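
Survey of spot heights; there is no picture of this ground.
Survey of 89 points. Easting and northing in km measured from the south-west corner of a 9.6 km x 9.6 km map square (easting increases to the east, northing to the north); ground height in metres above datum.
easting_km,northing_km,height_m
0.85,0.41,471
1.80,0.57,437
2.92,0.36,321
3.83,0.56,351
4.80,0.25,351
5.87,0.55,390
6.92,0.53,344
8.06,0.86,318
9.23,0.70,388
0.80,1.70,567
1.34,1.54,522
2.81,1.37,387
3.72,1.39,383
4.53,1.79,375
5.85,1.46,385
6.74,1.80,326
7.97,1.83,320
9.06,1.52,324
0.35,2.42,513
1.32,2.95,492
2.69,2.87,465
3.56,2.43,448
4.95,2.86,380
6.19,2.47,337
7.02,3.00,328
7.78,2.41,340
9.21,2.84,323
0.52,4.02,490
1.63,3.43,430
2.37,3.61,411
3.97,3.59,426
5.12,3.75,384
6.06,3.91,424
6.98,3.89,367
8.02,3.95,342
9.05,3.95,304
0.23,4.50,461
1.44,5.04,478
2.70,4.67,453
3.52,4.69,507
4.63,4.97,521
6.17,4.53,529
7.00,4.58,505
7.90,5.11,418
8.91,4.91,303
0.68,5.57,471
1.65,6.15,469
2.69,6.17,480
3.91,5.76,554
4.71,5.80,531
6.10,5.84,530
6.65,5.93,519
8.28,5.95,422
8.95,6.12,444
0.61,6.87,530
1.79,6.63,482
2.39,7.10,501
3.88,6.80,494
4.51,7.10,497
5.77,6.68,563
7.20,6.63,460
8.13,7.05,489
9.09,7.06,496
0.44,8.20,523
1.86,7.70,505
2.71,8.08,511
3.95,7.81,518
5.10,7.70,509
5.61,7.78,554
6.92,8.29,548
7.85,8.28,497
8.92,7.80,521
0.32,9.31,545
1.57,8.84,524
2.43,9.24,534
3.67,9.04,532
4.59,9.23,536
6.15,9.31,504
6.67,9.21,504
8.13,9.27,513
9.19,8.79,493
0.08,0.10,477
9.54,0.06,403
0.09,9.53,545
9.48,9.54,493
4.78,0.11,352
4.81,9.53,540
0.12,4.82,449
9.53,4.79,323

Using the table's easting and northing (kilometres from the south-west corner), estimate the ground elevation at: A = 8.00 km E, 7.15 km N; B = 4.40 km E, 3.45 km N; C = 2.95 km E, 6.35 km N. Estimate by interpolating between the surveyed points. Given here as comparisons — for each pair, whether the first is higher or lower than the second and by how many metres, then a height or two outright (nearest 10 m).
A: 80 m higher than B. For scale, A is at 500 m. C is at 480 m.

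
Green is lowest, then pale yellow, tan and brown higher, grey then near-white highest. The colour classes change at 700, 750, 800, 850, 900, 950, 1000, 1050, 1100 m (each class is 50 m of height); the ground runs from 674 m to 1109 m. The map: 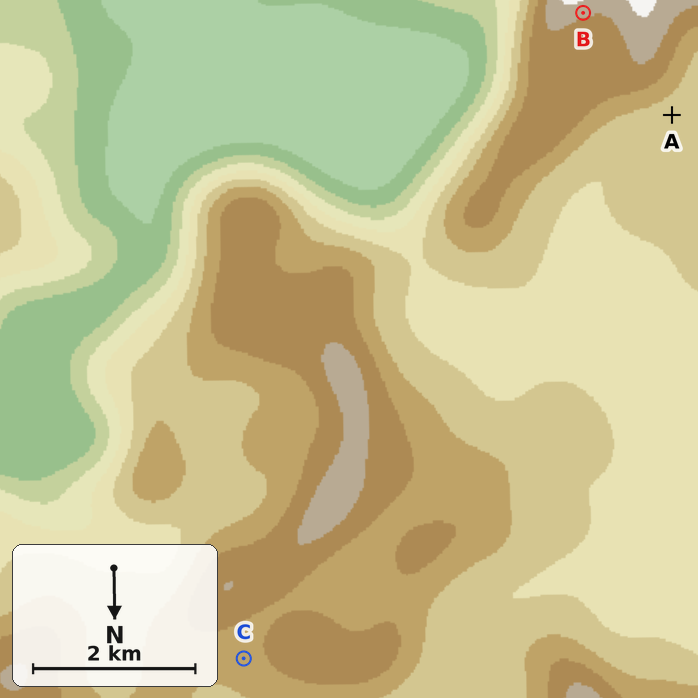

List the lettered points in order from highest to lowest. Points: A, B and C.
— B C A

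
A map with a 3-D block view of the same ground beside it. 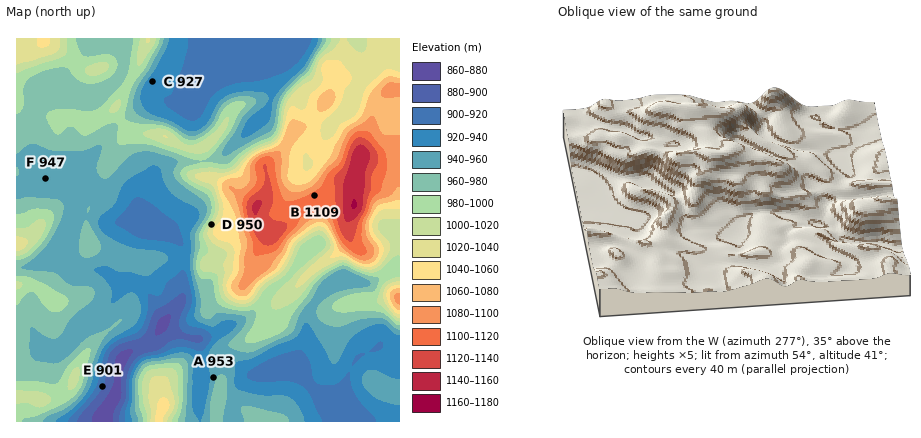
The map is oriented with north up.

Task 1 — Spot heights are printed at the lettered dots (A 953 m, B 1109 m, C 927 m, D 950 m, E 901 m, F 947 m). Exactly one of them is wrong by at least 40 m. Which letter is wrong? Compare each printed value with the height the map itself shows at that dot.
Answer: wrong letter D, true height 1020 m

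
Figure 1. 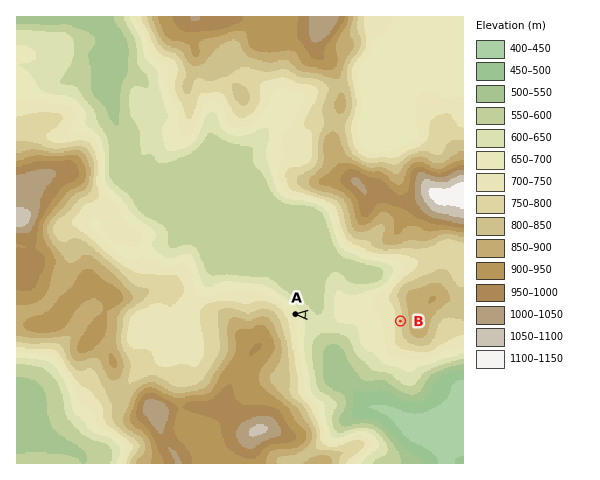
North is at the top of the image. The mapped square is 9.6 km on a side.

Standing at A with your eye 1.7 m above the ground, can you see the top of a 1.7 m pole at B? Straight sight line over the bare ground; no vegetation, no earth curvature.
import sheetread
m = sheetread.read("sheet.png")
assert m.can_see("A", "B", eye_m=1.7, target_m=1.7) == True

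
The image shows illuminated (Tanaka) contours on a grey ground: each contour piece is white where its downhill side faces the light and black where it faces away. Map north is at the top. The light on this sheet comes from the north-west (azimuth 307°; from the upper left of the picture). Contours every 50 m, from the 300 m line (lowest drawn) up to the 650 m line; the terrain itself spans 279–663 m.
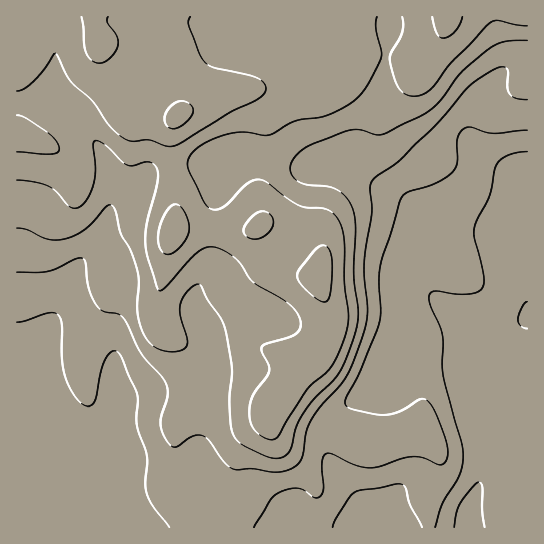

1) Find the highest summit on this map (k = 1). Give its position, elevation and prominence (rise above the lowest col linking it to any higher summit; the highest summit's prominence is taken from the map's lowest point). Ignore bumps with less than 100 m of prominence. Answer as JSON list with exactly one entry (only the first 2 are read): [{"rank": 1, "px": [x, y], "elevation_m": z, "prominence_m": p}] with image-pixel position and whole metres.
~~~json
[{"rank": 1, "px": [98, 45], "elevation_m": 663, "prominence_m": 384}]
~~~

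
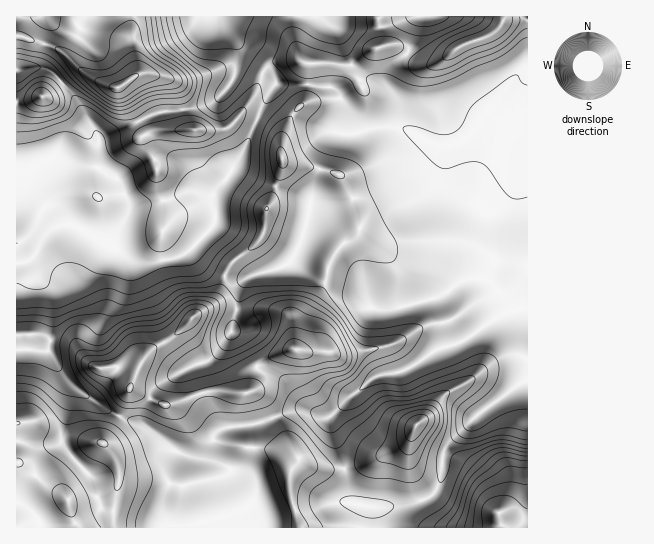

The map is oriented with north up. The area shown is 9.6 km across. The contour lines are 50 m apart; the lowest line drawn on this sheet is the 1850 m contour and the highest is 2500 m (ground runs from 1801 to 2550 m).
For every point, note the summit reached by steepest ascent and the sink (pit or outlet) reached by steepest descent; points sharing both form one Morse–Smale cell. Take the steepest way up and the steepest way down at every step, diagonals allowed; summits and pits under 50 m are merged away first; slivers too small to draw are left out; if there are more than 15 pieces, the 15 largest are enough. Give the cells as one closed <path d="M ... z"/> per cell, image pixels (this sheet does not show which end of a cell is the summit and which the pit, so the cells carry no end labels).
<path d="M527 69l-12 10-14 20-34 40-20 8-14-3-28-16-11-3-17 2-24 6-5-7-5-24-8-13-14-4-44-1-4 10 4 7 13 11 21 12 28 9-7 5-5 11-11 44-5 10-7 34-13 25 26 17 38 12 16 17 22 1 42-10 5 8 10 38 13-4 42-28 22-5z"/><path d="M70 224l-12 3-10 10-13 20-2 8 4 12 15 16 1 29-5 28 17 29 8 8 37 25 33 13 30 24 10 6 18 4 4 0 4-5 8-20 8-6 32-4 37-15 15 0-9-8-13-18-31-18-15-26-9-8 8-38 7-16-10 2-14-4-18-11-14-15-10 7-14 4-30 1-12-5-15-13z"/><path d="M527 16l-24 0-2 9-12 11-22 7-10 5-15 12-13 5-14-4-18-14-10-2-8 3 2-3 0-12-3-17-157 0-1 3 5 11 14 16 4 15 10 7 17 8 7 8 44 1 14 4 8 13 5 24 5 7 24-6 17-2 11 3 28 16 14 3 20-8 34-40 14-20 13-10z"/><path d="M527 308l-22 5-42 28-25 8-36 23-16 1-12 4-21 18-22 23 2 17 11 28 3 32 4 8 15 4 37-2 22-5 12-10 6-17 0-15 5-12 31-33 40-29 9-3z"/><path d="M293 263l-16 6-23 6-9 6-5 12-8 38 9 8 11 20 7 9 19 8 9 7 13 18 14 11 9 4 8 0 43-39 12-4 16-1 17-9 14-11 16-6-9-39-5-8-42 10-22-1-16-17-38-12z"/><path d="M45 349l-29 1 1 178 181 0 4-5 28-7 23-13 3-5-1-8-10-13-32-17-20-3-14-5-14 55 0 10 4 7-67-16-10-31-28-31-1-12 9-45-23-38z"/><path d="M57 157l-28 12-13 1 1 179 30 2 2-4 4-25-1-29-15-16-4-18 15-22 10-10 7-3 13 3 32 16 19 16 8 2 24 0 20-5 9-5 23-25 3-7-1-24-14-6-8 0-24 11-28 5-11 7-7-25-8-11-20-9-21-3z"/><path d="M309 409l-15 0-37 15-28 3-12 7-8 20-4 4 14 5 26 14 7 8 4 13-9 10-21 9-24 6-3 2 0 3 174-1-1-20-17-3-7-5-3-29-12-35-2-10 1-8-9-1z"/><path d="M219 16l-88 0 0 25 6 28 0 5-3 3-19 11-20-8-18-12-17 13 17 21 12 23 7 8 3 10 4-6 48-22 47-8 20-8 6-6 11-16 5-24-4-11-13-16z"/><path d="M527 381l-8 3-40 29-31 33-5 12-3 27-10 12-27 8-30 2 0 20 154 1z"/><path d="M241 53l-6 24-17 22-31 10-36 6-48 22-4 6-3 14-7 9 14 3 16 10 32-19 11-3 11 2 15 8 11 21 15 7 25-33 17-41 20-36 0-3-6-6-25-13z"/><path d="M71 385l1 9-9 40 0 8 8 13 21 22 9 30 68 17-4-7 0-10 14-54-36-28-33-13z"/><path d="M238 169l-7 2-8 14-8 8 0 30-23 27 13 14 8 5 18 8 12 2 38-11 11-7 12-24 7-35-14-9-35-12z"/><path d="M273 91l-17 30-17 41-6 7 64 24 14 10 5-10 11-44 5-11 7-5-28-9-13-7-21-16z"/><path d="M130 16l-113 0-1 19 34 10 11 6 28 25 14 8 14 4 20-14-6-33z"/>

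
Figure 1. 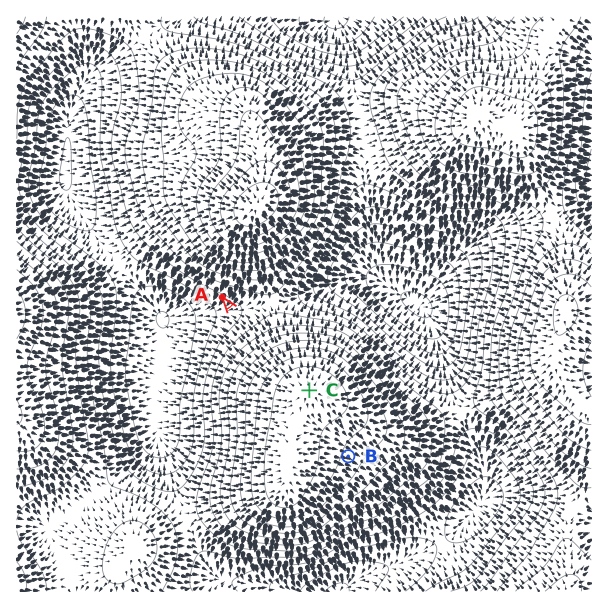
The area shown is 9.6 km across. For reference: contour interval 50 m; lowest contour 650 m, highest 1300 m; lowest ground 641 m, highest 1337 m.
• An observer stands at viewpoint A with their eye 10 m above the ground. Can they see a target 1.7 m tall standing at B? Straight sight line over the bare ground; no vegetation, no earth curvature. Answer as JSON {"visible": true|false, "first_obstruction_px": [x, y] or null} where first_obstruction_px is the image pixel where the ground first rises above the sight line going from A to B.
{"visible": false, "first_obstruction_px": [251, 333]}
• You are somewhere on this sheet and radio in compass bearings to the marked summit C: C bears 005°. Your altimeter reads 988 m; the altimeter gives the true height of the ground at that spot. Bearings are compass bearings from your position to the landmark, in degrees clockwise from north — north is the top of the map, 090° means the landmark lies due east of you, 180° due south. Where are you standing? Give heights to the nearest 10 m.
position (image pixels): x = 296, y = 546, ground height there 990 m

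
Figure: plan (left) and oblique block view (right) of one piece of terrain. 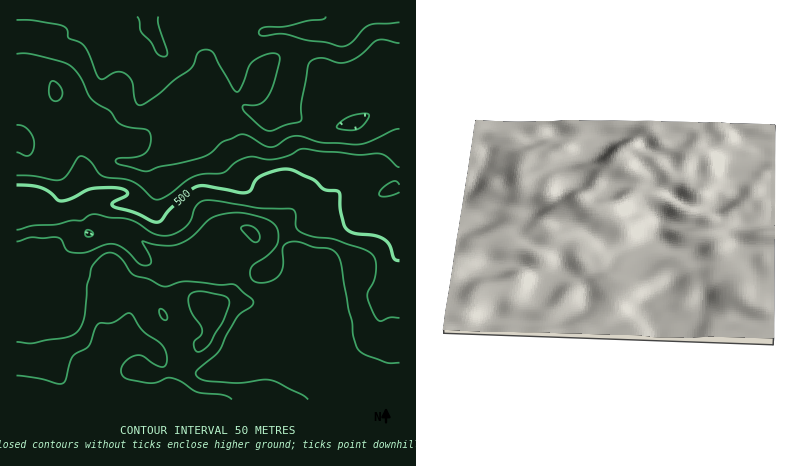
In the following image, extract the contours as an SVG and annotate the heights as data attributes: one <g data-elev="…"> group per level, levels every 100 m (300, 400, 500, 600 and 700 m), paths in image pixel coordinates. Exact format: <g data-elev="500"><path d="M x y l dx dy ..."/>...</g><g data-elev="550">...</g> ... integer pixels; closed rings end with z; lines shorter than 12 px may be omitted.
<g data-elev="300"><path d="M400 22l-30 3-6 4-13 13-9 5-16-5-20-2-22-6-20 2-5-2 1-4 4-3 22-1 22-5 14-1 4-4"/><path d="M158 16l1 10 8 26 0 4-3 1-7-3-6-12-9-10-3-12-2-4"/></g><g data-elev="400"><path d="M400 129l-8 1-24 12-12 3-34-2-26-7-7 2-13 8-6 1-6-2-16-10-8-1-18 8-10 10-8 5-44 10-12 4-4 0-25-7-3-2 0-2 4-2 18-1 8-4 3-5 2-6 0-6-3-5-4-2-18-2-8-5-8-11-19-13-11-22-12-11-36-11-16 0"/></g><g data-elev="500"><path d="M400 261l-6-3-4-12-6-7-10-4-20-2-8-5-5-16-1-18-2-2-14-2-11-10-23-10-10 0-18 6-7 4-5 10-4 3-6 0-34-7-10 1-8 5-18 18-8 10-4 2-6-1-16-8-24-7 2-4 13-8 0-2-6-4-11 0-18 1-20 9-10 3-4-1-8-8-9-4-25-3"/></g><g data-elev="600"><path d="M400 363l-14-1-21-8-8-6-4-12-1-14-4-14-7-46-3-7-6-5-4-2-14-1-16-5-10 0-5 6 0 18-5 10-6 4-6 3-8 0-6-3-2-6 2-8 19-14 5-6 2-6 0-8-2-6-5-4-9-4-20-5-18 1-13 5-19 18-14 7-16 1-20-4 9 19-1 4-4 2-6-2-14-14-12-6-9 1-17 7-10 1-10-2-7-11-5-3-26 0-14 5"/></g><g data-elev="700"><path d="M232 400l-10-5-26-3-15-10-9-4-6 0-8 4-8 1-20-3-6-2-3-4 1-6 3-7 7-5 10 0 12 8 8 3 4-2 1-5-1-8-4-6-18-14-12-17-2-2-17 9-13 1-2 2-10 21-12 8-4 4-6 22-4 3-4 1-18-5-24-3"/><path d="M197 352l5-1 6-6 14-23 7-18 0-4-3-4-26-5-6 1-5 4-1 6 2 8 12 20-1 4-7 8 0 6z"/><path d="M163 320l3 0 1-4-3-5-4-2-1 5z"/></g>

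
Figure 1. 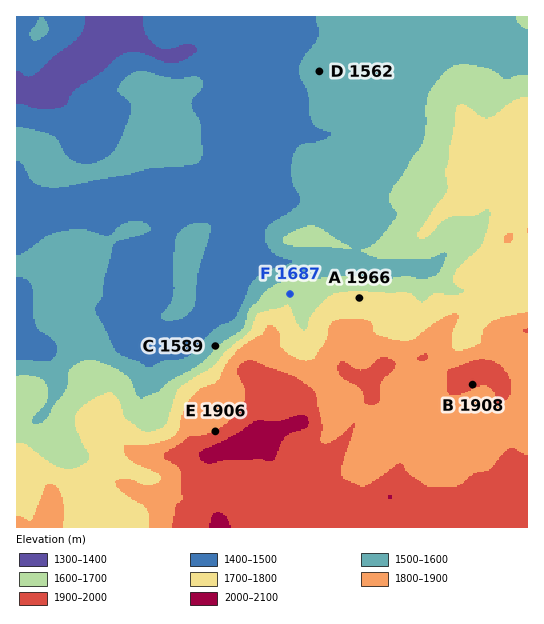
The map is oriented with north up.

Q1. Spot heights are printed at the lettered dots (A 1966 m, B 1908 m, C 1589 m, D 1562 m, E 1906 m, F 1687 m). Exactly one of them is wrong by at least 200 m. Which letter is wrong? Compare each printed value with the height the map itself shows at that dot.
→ A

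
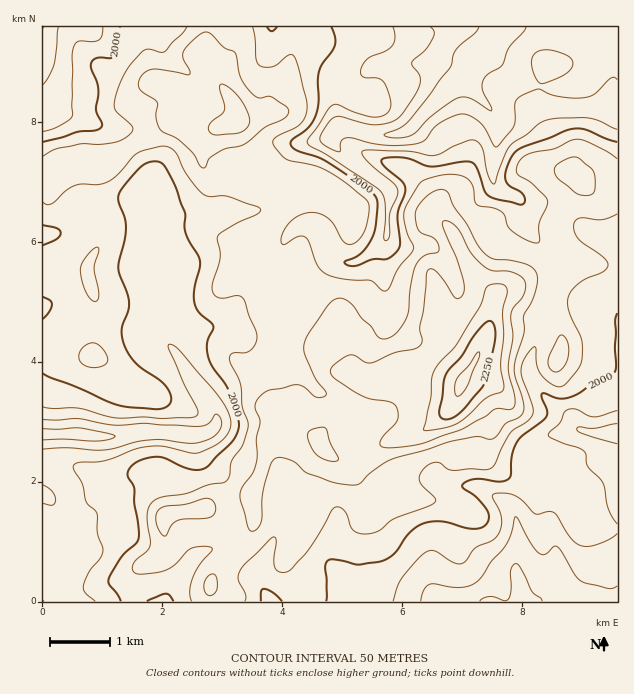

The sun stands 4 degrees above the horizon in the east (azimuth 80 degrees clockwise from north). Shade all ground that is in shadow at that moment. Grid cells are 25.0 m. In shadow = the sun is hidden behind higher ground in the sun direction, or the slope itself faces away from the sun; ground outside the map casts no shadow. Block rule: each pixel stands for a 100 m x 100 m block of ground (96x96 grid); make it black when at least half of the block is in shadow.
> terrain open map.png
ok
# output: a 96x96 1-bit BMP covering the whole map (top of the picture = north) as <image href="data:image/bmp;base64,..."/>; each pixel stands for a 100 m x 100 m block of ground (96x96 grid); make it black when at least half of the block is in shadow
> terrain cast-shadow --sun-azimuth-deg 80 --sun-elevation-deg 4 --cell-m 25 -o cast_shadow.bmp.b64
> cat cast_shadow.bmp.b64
<image width="96" height="96" href="data:image/bmp;base64,Qk2+BAAAAAAAAD4AAAAoAAAAYAAAAGAAAAABAAEAAAAAAIAEAAATCwAAEwsAAAIAAAAAAAAA////AAAAAAD////wB4AAAAAAwAD//P/wD4AAAAAAxwD//H/wDwAAAAABz4D//D/wHgAAAAABz4D//gfwHgAAADAD74D//wHwHgAAADAD78D//4DwDgAAADAD78D//+AQBgAAACAD78D///AAAgAAAAAD/8D///ADgQAAAAAH/8D///AHw8AAAAAD/8D///AD48DwAAAD/8D///AD48D4AAAD/4D///AD48D4ABwD/4B///AD48B4AAAH34B///AD48B4AAAHz4D8f/AH48B4AAAPwQD/D+AH48BwAAAPwAD/wYAP4cAAAAAfgAD3wAA/4IEAAABwAADggAD/4A+AAADgAAAAAAH/8f+AAADAAAAADAP/8f8AAAAAAAAADgf/8/4AAAAAAAAAPj//+/4AAACAAAAB////+fwAAAAAAAA//////HwP4AAAAAD//////Dg/8AAAAAD//////AD/+AAAAAD//////AD//8AAAHD/+////Af//+AAAPC/+P///B////AAAeAP+AP/+B////AAAOAH8AH/+A////gAAAAAgAH/+A////gAHACAAAP/8B////gAfACAAAP/8f/v//wA/ACIAAf/8f/H//wA/AD8AAf/kP/H//wB+AD8AAf/Af+D//4B+AD8AA/+AfwD//8A/ABgAA/+AfwD//8A/AAAAAf8E/gD//+AfAAAAAf8MfgB//+AfAAAAAR48fwB//+APAAAAAR/8PwB///APADAAAR/4P4B///AHADgAA//4H4B/z/AGADgAB/4wD8D/z/AGAD8AD/4AB8D/5/gAAD+AD/4AA8D/5/gAAB+AD/4AAAH/4/gAAA+AD/8AAAP/4/AAAAeAD/8AAAf/4+ABACAAD/+AAAf/58ADgAAAD/+AAB//z4ABgAAAD//AAD//34ABgAAAB//AAD///wAAAAAAB//AAH///wAAAAAAB//AAHv//gAAAAAAB//AAPn//gAAAABgA/gAAPn//AAAAADgAfgAAPD//AAAAADgAPAAAPD/8AA4AABgAGAAAED/8AA4AAAAB/BgAAB/4AB8ACAAP/jgAAB/4AP/wCAA//hgAAB/4A//4CAA//wAAAB/4B//4CAB//gAAAD/4B//4CAA//gAAAP/AB//gDAA//gAAAf+AD//gDgAf/AAAA/4AD/xADgAf/AAAA/wAB/wADAAP/AAAB+AAB/gAAAAP+AAAD4AAA/hgAAAP+AAADgH+A/jwD////wAADAP+A/xwD///54AAAAH8A/4AD///w4AAD+B+A/4AD///wAAAD+A+A/wAD///weAAD+AfA/AAD//P4/AADwAHh+AAD//Dx+AABgADj8AAD//gx+AAAAAAH4AAD//8B8AAAAAAfwAAD//8D4AAAAAAfgAAD//4HwAAAAAAPjgAD//4fwAAAAAAH/wAD//5/gAAAAAAH/wAD/P//AAwAAAAD/wAD////AAwAAAAD/gAD//3/AA4AAAAB/gAT//j/AA4AAAAAfgA7//D/AA4AAAAAfgAzx/AfgA4AAAAAHgAw="/>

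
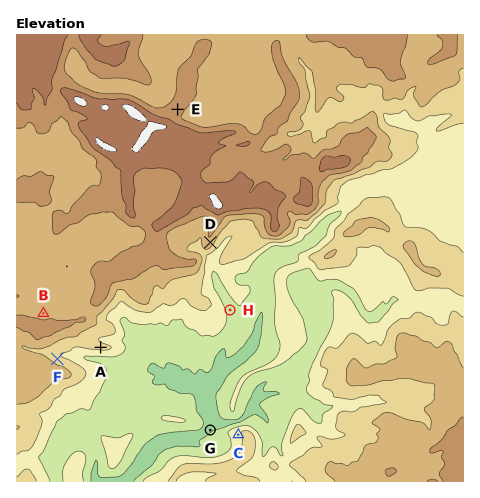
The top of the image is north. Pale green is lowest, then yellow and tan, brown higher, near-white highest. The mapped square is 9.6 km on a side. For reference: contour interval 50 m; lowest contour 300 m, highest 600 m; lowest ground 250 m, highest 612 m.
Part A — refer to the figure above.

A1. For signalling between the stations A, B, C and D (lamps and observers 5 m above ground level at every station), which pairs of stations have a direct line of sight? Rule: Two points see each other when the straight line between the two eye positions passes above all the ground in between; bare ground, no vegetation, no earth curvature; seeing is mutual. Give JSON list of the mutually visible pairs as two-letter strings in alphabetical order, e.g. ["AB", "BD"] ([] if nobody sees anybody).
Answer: ["AC", "CD"]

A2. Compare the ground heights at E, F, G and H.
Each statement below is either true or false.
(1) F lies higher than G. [true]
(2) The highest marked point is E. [true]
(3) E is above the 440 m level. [true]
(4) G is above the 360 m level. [false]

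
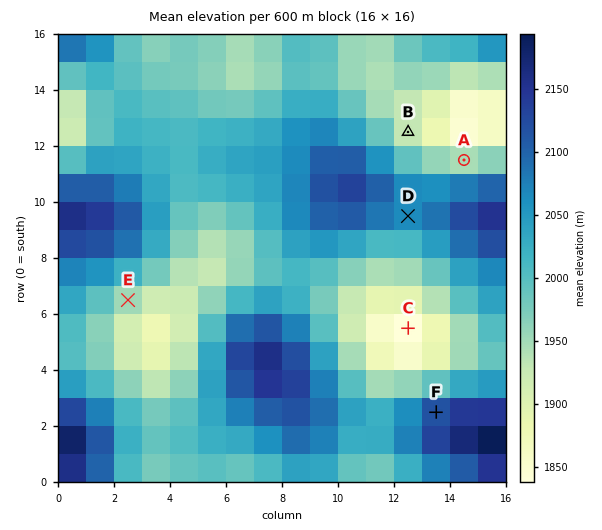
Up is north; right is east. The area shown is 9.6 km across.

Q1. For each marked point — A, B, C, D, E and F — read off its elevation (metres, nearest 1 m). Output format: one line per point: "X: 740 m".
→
A: 1943 m
B: 1924 m
C: 1832 m
D: 2066 m
E: 1949 m
F: 2123 m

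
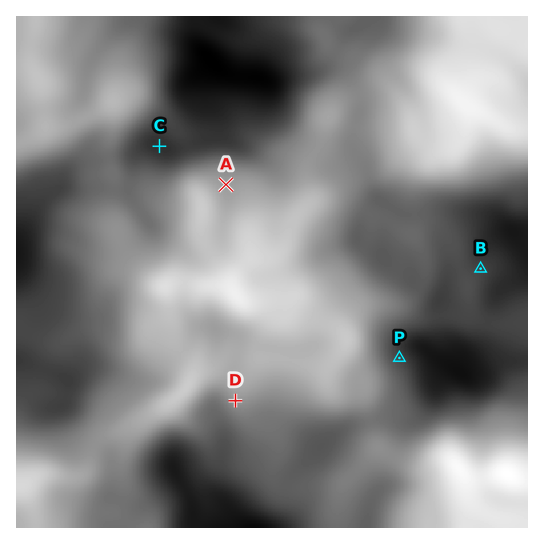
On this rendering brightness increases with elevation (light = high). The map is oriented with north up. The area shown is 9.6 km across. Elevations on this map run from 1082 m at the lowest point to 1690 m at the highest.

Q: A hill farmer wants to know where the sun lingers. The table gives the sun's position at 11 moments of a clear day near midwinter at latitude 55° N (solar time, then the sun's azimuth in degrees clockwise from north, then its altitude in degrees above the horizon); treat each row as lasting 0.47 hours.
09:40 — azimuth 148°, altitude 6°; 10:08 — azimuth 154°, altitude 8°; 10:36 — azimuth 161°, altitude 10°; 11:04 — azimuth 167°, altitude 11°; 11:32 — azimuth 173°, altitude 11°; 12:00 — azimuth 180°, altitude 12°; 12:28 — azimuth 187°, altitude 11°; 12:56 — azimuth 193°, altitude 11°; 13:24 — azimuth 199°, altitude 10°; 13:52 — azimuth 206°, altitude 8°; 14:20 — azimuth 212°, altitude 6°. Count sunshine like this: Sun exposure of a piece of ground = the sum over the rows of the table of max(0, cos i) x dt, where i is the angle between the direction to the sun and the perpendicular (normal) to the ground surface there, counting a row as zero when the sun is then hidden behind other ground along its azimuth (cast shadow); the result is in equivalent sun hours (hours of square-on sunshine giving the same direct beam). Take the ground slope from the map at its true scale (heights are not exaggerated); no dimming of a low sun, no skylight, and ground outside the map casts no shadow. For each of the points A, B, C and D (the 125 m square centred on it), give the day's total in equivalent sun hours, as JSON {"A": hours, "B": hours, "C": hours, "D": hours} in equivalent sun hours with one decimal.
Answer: {"A": 0.4, "B": 0.5, "C": 0.0, "D": 1.8}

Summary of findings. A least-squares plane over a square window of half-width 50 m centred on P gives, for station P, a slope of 15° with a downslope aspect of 50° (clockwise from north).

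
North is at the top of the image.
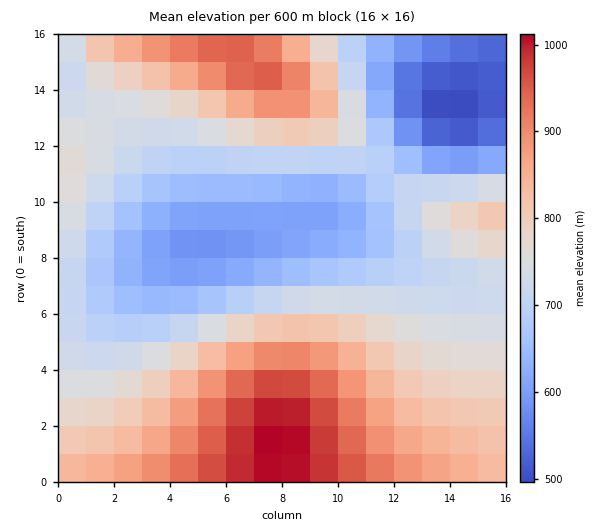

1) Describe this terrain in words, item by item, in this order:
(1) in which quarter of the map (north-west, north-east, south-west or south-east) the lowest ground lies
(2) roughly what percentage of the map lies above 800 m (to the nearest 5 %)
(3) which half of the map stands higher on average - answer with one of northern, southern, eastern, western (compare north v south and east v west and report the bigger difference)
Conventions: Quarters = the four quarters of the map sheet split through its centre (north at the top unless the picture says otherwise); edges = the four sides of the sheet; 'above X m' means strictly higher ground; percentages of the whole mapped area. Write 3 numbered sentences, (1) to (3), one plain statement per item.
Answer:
(1) The lowest point lies in the north-east quarter of the map.
(2) Ground above 800 m makes up about 35 % of the sheet.
(3) Taken as a whole, the southern half is higher than the northern.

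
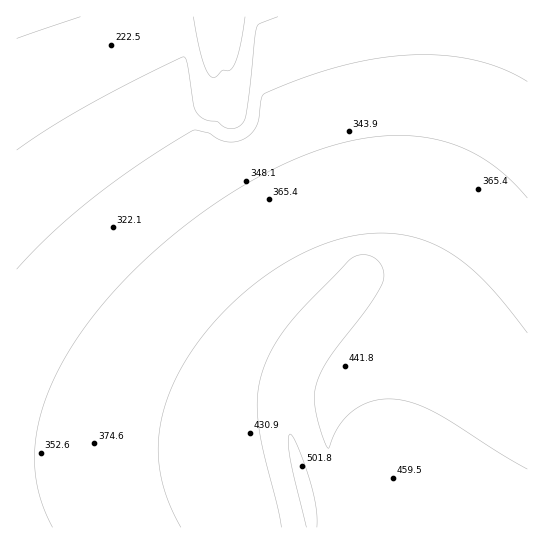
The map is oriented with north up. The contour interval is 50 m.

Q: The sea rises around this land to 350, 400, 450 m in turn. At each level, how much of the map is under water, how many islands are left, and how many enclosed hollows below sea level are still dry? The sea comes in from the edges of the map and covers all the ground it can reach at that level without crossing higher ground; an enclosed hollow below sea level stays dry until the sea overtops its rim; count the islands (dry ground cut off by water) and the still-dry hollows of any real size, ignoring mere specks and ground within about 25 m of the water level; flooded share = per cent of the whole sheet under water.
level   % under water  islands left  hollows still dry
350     40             0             0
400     65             0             0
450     86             0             0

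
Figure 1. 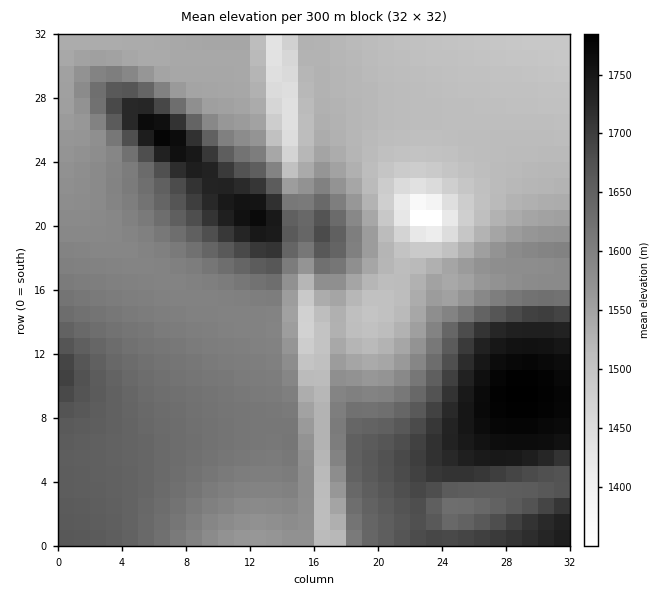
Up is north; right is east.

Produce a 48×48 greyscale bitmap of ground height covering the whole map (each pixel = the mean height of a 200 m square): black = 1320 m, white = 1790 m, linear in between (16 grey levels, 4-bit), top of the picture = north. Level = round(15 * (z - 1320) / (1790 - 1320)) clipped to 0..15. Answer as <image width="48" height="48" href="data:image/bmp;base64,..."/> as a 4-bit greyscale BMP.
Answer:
<image width="48" height="48" href="data:image/bmp;base64,Qk32BAAAAAAAAHYAAAAoAAAAMAAAADAAAAABAAQAAAAAAIAEAAATCwAAEwsAABAAAAAAAAAAAAAAABEREQAiIiIAMzMzAERERABVVVUAZmZmAHd3dwCIiIgAmZmZAKqqqgC7u7sAzMzMAN3d3QDu7u4A////ALu7u6qqqZmIiIiIiHV5qru8zMzMzM3d3bu7u6qqqZmIiIiIiHV5qru7y7u8zM3d3bu7u6qqqZmYiIiImGZ5qru7u6qru8zd3bu7u6qqqpmZmIiJmGaKqru7uqqqq7vMzbu7u6qqqpmZmZmZmGaKq7u8y6qqqru7vLu7u6qqqqmZmZmZmGaKu7vMzLu7u7u7u7u7uqqqqqqZmZmZmGeau7vMzMzMzMu7u7u7uqqqqqqZmZmZmGeau7vMzd3d3d3MzLu7uqqqqqqpmZmZmGebu7vMzd3e7u7t3bu7uqqqqqqqmZmZmGiru7vMzd3u7u7u7ru7uqqqqqqqmZmZl2iqu7u8zd3u7u7u7ru7uqqqqqqqqZmZl2iqqqu7zN3u7//+7ru7uqqqqqqqmZmZl2iqqqqrzN3u/////ru7uqqqqqqpmZmZh2iZmZqqvN3u/////su7uqqqqqqZmZmZhmiZmZmau83u/////sy7uqqqqqmZmZmZhmeIiIiZq83e7////sy7qqqqqpmZmZmZdmeId3iJq7ze7v//7su7qqqqqZmZmZmZdWeHd3eImrze7u7u7ru6qqqpmZmZmZmYdVd3Znd4mrzd7u7u7ruqqqqZmZmZmZmYZVd2Zmd4iavN3e7u7aqqqpmZmZmZmZmYZFd2ZmZ3iavM3d3d3aqqqZmZmZmZmZmYZWd2ZmZniZmrvMzMzKqpmZmZmZmZmZmYZWd2ZmZniIiZqqu7u5mZmZmZmZmZmZmYZXh3ZmZnd3eImZmZmZmZmZmZmZmZmZqodoiHdmZnd3d4iIiZmZmZmZmZmZmZqqqpd5mYd2Zmd3eIiIiIiJmZmZmZmZmqq7u6iKqZh3ZmZ3eIiIiIiZmZmZmZmaqrvMzLmbuph3ZmZmd4iImZmZmZmZmZmqq8zd3bqruph3ZVRFZneIiIiJmZmZmZqrvM3e7bq8uph2VDI0Vmd3iIiIiImZmaq7zN7u7bq7uph2UxETRWZ3d3eIiImZmqu8zd7u7bmrqYh1QxAjRWZnd3d4iImZmqu83d7u3JiamYdlQyI0VWZmd3d4iImZmqvM3d3dy4eZmHdlVERFVmZmZnd4iImZmrvN3dzMuXeIh3dmVVVVZmZmZmZoiImZqrze3cu6qGZ4d3ZmZVVWZmZmZmZoiIiZq97u3Lqpl1V3d3ZmZmZmZmZmZmZoiIiave7uy6mZhkV3d3ZmZmZmZmZmZmZoiImr3v/tupiIdUV3d3ZmZmZmZmZmZmZoiIq87u7bqYiIdUVnd2ZmZmZmZmZmZmZoiJrN7ty5iId3ZDV3d2ZmZmZmZmZmZmZniKvN3cqYh3d3ZDV3d2ZmZmZmZmZmZmZniau8u6mHd3d3ZEV3d2ZmZmZmZmZmZmZniZqqmYd3d3d3VEV3dmZmZmZmZmZmZmZniImYh3d3d3d3U0Z3dmZmZmZmZmZmZmZnd4h3d3d3d3d3U0Z3dmZmZmZmZmZmZmZnd3d3d3d3d3d3U0Z3ZmZmZmZmZmZmZmZXd3d3d3d3d3d3U1Z3ZmZmZmZmZmZmZVVQ=="/>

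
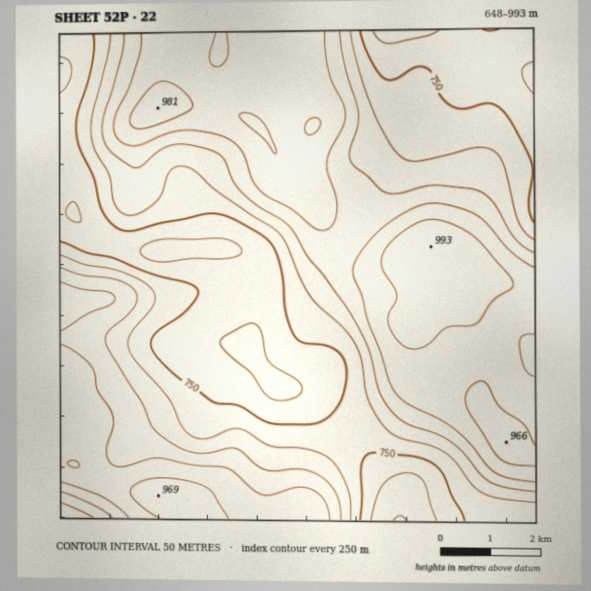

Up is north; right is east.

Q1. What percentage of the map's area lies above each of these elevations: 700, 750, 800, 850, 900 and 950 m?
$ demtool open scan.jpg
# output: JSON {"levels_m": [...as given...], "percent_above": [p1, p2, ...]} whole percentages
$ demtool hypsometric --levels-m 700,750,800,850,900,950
{"levels_m": [700, 750, 800, 850, 900, 950], "percent_above": [96, 78, 61, 48, 34, 8]}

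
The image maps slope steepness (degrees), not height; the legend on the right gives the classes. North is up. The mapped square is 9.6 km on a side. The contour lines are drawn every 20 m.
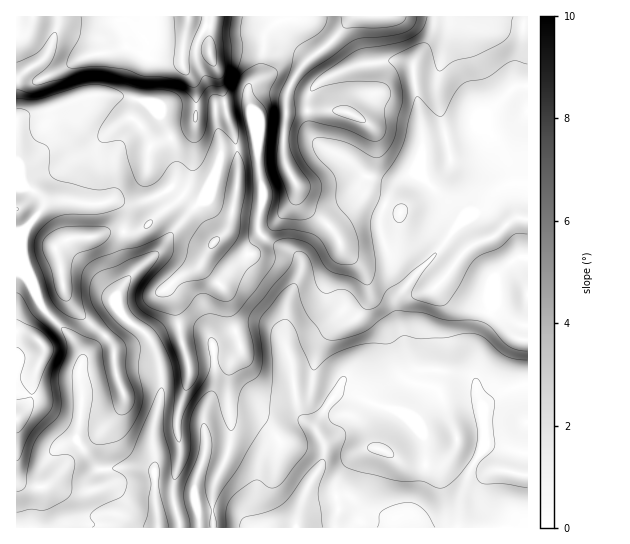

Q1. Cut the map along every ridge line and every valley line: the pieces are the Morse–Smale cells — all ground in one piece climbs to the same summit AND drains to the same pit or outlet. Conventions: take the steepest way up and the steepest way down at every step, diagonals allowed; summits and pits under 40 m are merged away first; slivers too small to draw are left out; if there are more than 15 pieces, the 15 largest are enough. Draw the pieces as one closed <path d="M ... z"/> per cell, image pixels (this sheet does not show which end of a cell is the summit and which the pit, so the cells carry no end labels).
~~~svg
<path d="M527 16l-92 0-3 19-19 30-10-4-42 3-39 16-10 9-4 8 0 28 5 13 16 13 21 10 17 16-6 6-6 18-39 38-15 22-6-8-24-10-12-12 4-44-6-26 0-39-9-23 1-13 10-8 2-5 3-36 11-14 9-5-1-2-267 1 0 254 9 4 6 6 12 28 30 30 10 18-4 14 2 15 0 27-5 24 1 5 22 27 42-2 14 4 0 30 3 27 370-1z"/><path d="M434 16l-149 0-18 15-3 6-3 36-13 16 1 16 8 17 0 39 6 26-4 44 4 6 28 14 8 6 2 4 15-22 39-38 6-18 6-6-17-16-21-10-16-13-5-13 0-28 4-8 10-9 39-16 42-3 10 4 19-30 3-10z"/><path d="M19 272l-3 1 0 254 141 1-2-57-14-4-42 2-22-27-1-5 5-24 0-27-2-15 4-14-10-18-30-30-12-28z"/>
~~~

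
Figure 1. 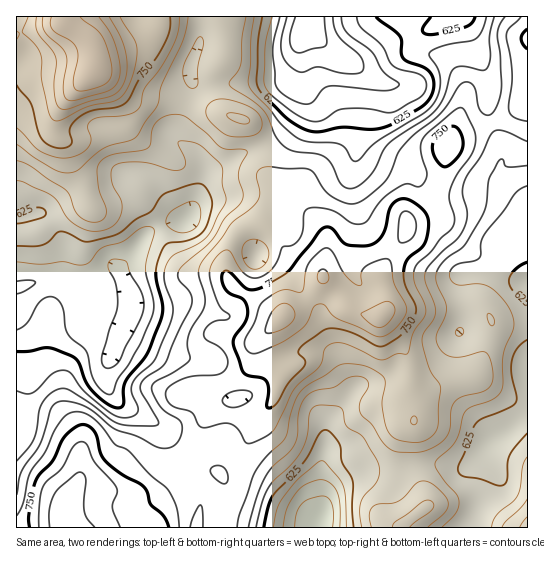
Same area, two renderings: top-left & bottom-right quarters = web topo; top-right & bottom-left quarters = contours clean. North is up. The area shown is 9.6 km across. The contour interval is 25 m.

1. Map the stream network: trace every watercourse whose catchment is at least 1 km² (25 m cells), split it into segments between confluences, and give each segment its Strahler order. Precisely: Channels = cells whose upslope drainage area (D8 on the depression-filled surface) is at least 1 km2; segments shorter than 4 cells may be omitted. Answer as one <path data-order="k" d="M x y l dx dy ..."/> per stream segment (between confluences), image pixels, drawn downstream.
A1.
<path data-order="1" d="M199 515l-1 2-1 10"/><path data-order="1" d="M301 513l8 5 2 0 6 3 0 5 1 1"/><path data-order="1" d="M317 513l1 2 0 12"/><path data-order="2" d="M323 507l0 4-2 4 0 8-3 4"/><path data-order="1" d="M351 479l-8 6-18 18 0 3-2 1"/><path data-order="1" d="M162 473l-3-4 0-42-6-6"/><path data-order="1" d="M470 462l3-3 13 0 41-41"/><path data-order="2" d="M323 455l0 52"/><path data-order="1" d="M18 437l0-4-1-2"/><path data-order="1" d="M323 434l0 21"/><path data-order="2" d="M153 421l-7-6-8-4-7-1-5-3-16-16"/><path data-order="1" d="M229 415l0 15-8 8-6 3-2 0-3 2-7 3-16 0-16-16-18-9"/><path data-order="1" d="M111 395l-1-4"/><path data-order="2" d="M110 391l-3-5 0-76"/><path data-order="2" d="M353 390l-8 9 0 2-15 14-1 3 0 3-2 1 0 21-2 7 0 4-2 1"/><path data-order="1" d="M339 365l3 6 8 8 3 7 0 4"/><path data-order="1" d="M166 358l-7-1-4-3-17-17-1 0 0-23-26-25"/><path data-order="1" d="M17 321l0-34"/><path data-order="1" d="M97 321l10-11"/><path data-order="1" d="M451 319l4-8 6-6 0-28 1-3 11 0 1-1"/><path data-order="2" d="M107 310l4-8 0-13"/><path data-order="2" d="M111 289l-9-10-7-2"/><path data-order="3" d="M95 277l-13 6-23 0-5-2-15 0-1 1-9 1-2 2-10 2"/><path data-order="1" d="M465 273l9 0"/><path data-order="2" d="M474 273l17 0 2 1 10 1 2 2 5 0 1 1 12 0 2 1 2 0 0 2"/><path data-order="1" d="M237 235l-22-21-42 0"/><path data-order="1" d="M353 225l0-62 2-6"/><path data-order="1" d="M519 225l7-3"/><path data-order="2" d="M523 219l0 2 3 1"/><path data-order="2" d="M173 214l-14 13-6 3-11 9-5 2-8 6-7 3-27 27"/><path data-order="1" d="M27 213l-4 1-5 4"/><path data-order="2" d="M177 210l-4 4"/><path data-order="2" d="M183 203l-6 7"/><path data-order="1" d="M266 201l-4-3-55 0-5 5-19 0"/><path data-order="1" d="M523 191l0 28"/><path data-order="1" d="M355 187l0-30"/><path data-order="1" d="M111 159l14 14 17 0 8 4 27 26 0 7"/><path data-order="2" d="M355 157l0-3 2-1 0-83-11-11"/><path data-order="2" d="M186 105l-1 8-6 13 0 15 23 22 1 3 0 13-5 14-1 6-8 0-6 4"/><path data-order="1" d="M306 97l-4-8 0-51"/><path data-order="1" d="M195 95l-9 10"/><path data-order="1" d="M179 89l7 13 0 3"/><path data-order="1" d="M393 85l-4 0-14-6-8-5-8-8-13-7"/><path data-order="1" d="M301 79l0-40 1-1"/><path data-order="1" d="M17 71l0 144 1 3"/><path data-order="1" d="M485 69l-10-18 0-2-1-2 0-5-5-13-11-12-7 0"/><path data-order="2" d="M346 59l-11-6-21-22-1 0 0-12-3-2"/><path data-order="2" d="M302 38l1-3 0-10 7-8"/>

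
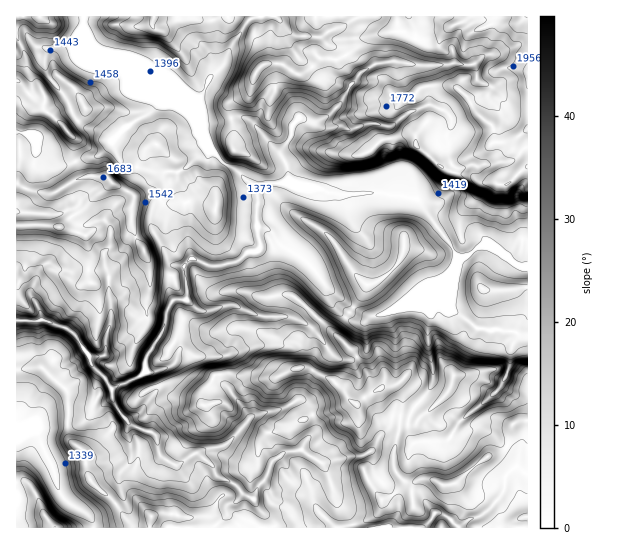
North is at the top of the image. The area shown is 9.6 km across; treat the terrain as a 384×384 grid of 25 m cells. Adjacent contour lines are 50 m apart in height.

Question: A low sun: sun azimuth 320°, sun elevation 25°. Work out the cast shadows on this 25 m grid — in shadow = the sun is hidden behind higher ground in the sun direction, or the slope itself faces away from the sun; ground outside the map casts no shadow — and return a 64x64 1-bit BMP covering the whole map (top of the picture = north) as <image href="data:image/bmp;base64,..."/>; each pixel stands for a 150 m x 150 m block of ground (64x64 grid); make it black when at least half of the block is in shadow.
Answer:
<image width="64" height="64" href="data:image/bmp;base64,Qk0+AgAAAAAAAD4AAAAoAAAAQAAAAEAAAAABAAEAAAAAAAACAAATCwAAEwsAAAIAAAAAAAAA////AAAAAAAAAAAAAA5gAAAAAAAAAhAAAAAAAAAAAAAAAAAAAAAAAAAAAAAAAAAAAAAAAAAAAAAAAAAAAAAAAAAAAAAAAAAAAAAAAAAAAAAAAAAAABAAAAAAA+AAAAAAAAAB8AAAAAAAAIBwAAAAAAAAABgAAAAAAAAAEAAAAIAAAAABwAAAQAAQAADwAAAgAAAAAHAAABgADgAAeAAACAADgAAAAAAMAAGAAAAAAAAAAYAAAAAAAAAhwAAAAAAAACDAAAAAAAAAEOAAAAAAAAIQYAAAAAAA6ABgAAAAAAAAAGAAAB4AAAAAcEAADwAAAABgAAAHgAAAAGAAAAPAAAAAYAAAAcAAAABgAAAAwAAAAEwAAAAAAAAAAAAAAAAAAAAAAAAAAAAEAAAAAAAAAAAAAAAAAAABAAGAAAAAAAMAAYAAAAAADwABgCAAAAAfAAAAAAAAAb8AAAAAAB8D5gAAAAAA/4cBAAAAAAP/8AAAAAAYAf/gAAAAABAAD+AAAIAAAAAHAAAAAAAAAAAAAAAAAAAAAAAAYAAAAAAAAAAAAAAAwAEAAAAAAAbhAAAAAAAABuGAAAAAAAACeIAAAAAAAAIQQAAAAAAAAABgAAAAAAAAADAAAAAAAAAAAAAAAAAAAAAAAAAGA+AAAAAAAAYDwBAAAAAAFgAAEAAAAAAAAAAAAAAAAA=="/>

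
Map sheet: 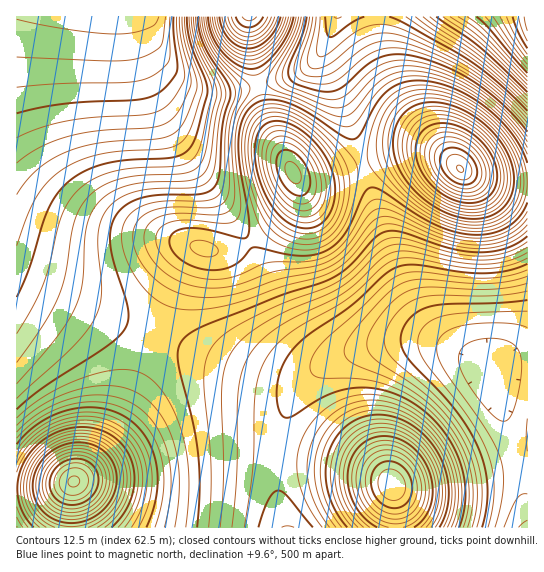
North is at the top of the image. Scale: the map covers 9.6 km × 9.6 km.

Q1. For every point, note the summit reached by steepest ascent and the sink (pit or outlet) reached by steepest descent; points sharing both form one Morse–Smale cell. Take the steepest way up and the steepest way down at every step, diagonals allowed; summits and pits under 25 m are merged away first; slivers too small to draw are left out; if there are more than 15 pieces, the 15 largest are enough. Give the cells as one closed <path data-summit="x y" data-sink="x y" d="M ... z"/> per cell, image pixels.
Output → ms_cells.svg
<path data-summit="461 169" data-sink="119 17" d="M130 16l-114 1 0 261 19 10 118 48 19-46 19-35 7-7 13 3 19 0 17-7 1-3-17-27-42-53-22-36-22-47z"/><path data-summit="391 485" data-sink="527 527" d="M425 341l-34 2-42 10-30 15-20 21-12 22-10 38 0 44 4 24 5 11 242-1 0-16-36-140-27-18-26-9z"/><path data-summit="74 482" data-sink="527 527" d="M155 336l-4 5-20 54-16 32-23 35-19 20-2 45 214 1-8-35 2-54 10-34 10-16 12-14-18 6-26-4-58-20z"/><path data-summit="461 169" data-sink="527 17" d="M527 16l-190 0-4 13-10 21 0 8 22 52 16 52 2 2 19-7 25-5 23 0 19 7 13 12 16 6 20 4 29 2z"/><path data-summit="461 169" data-sink="527 527" d="M430 152l-31 1-26 7-10 5 20 64 22 60 14 25 15 18 52 33 7 8 14-9 20-3 1-178-30-2-20-4-16-6-13-12z"/><path data-summit="293 173" data-sink="527 527" d="M362 164l-44 13-21 0 0 14-6 15-24 25-18 12 34 78 22 27 16 9 14 0 42-12 24-4 33 2 31 10-31-21-19-25-23-52z"/><path data-summit="74 482" data-sink="119 17" d="M17 279l-1 210 15 0 36-5 7-3 13-12 22-32 22-42 22-58z"/><path data-summit="293 173" data-sink="119 17" d="M137 16l-6 1 4 24 6 25 14 35 17 33 17 27 42 53 19 29 17-12 20-20 10-20-1-13-25-51-12-41-34 6-23 0-24-9-17-14-8-11-10-23z"/><path data-summit="461 169" data-sink="527 527" d="M249 243l-19 8-19 0-13-3-14 18-31 69 93 36 41 10 12-1 28-17 14-6-24-1-21-17-13-18-8-16-15-40z"/><path data-summit="293 173" data-sink="527 17" d="M322 51l-3 6-16 14-18 8-26 7 4 19 12 32 18 37 8 5 17-2 45-14-22-64-17-37z"/><path data-summit="249 17" data-sink="119 17" d="M249 16l-112 1 6 18 10 23 16 18 22 13 11 3 23 0 34-7-8-36z"/><path data-summit="249 17" data-sink="527 17" d="M335 16l-85 0-1 21 8 46 2 2 26-6 22-11 12-11 6-11 10-21z"/><path data-summit="74 482" data-sink="527 527" d="M527 361l-20 3-14 9 34 138z"/><path data-summit="74 482" data-sink="17 527" d="M73 481l-28 7-28 1-1 38 54 1z"/>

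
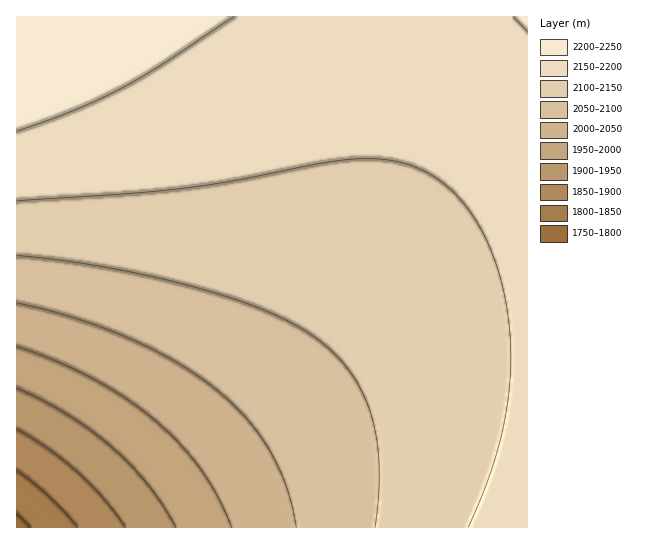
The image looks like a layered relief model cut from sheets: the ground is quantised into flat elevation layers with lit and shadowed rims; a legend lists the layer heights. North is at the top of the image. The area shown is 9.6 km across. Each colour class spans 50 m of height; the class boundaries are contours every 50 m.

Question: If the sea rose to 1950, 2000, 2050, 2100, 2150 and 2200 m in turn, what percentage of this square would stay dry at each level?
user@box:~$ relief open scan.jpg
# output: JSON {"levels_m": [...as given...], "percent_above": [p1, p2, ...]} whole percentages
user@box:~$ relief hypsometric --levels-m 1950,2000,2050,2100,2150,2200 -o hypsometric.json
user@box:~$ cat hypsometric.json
{"levels_m": [1950, 2000, 2050, 2100, 2150, 2200], "percent_above": [95, 90, 83, 69, 37, 5]}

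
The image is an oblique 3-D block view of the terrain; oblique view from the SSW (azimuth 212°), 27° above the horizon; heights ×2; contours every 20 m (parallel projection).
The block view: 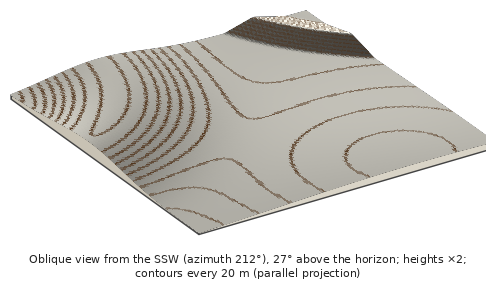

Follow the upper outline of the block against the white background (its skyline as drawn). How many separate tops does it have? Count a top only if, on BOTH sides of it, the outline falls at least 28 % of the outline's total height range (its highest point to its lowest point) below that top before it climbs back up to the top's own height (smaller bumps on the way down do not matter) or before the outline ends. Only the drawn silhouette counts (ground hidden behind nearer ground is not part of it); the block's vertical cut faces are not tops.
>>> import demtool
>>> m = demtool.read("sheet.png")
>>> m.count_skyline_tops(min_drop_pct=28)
1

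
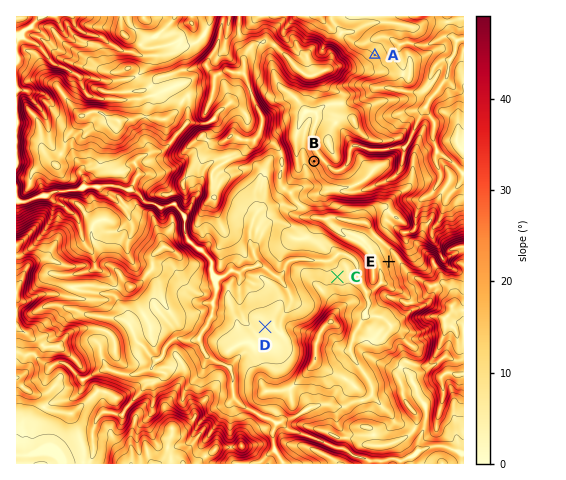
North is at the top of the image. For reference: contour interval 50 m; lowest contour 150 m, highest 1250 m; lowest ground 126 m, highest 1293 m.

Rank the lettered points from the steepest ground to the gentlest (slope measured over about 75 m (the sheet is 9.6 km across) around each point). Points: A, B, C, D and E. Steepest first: B E A C D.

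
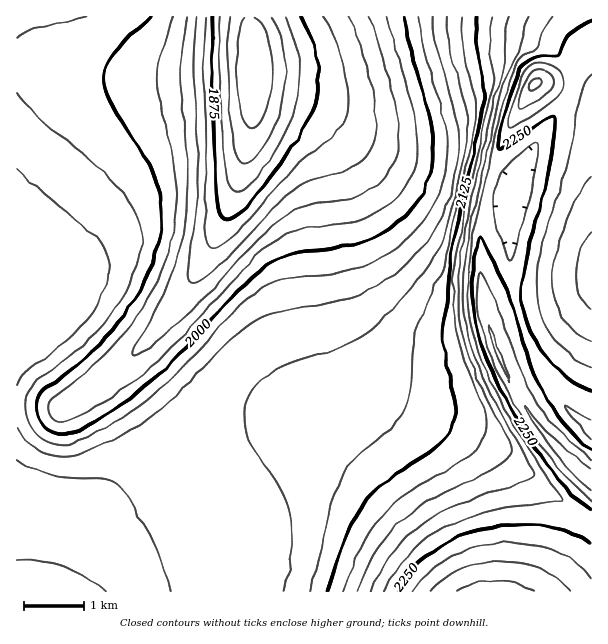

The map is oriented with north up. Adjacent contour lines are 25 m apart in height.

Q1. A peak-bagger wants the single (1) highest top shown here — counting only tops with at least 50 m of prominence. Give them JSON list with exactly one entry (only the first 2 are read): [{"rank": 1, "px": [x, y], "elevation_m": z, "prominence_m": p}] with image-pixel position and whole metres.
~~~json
[{"rank": 1, "px": [536, 83], "elevation_m": 2333, "prominence_m": 66}]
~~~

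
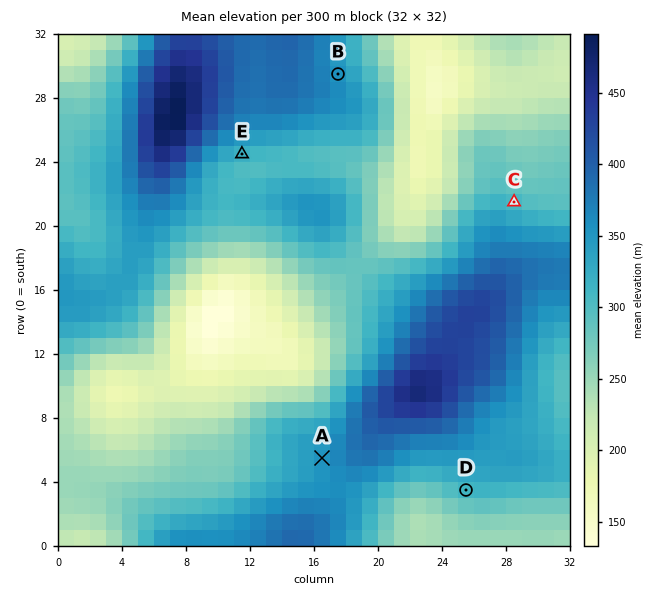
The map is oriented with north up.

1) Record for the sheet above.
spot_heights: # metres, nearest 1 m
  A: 351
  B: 355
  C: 306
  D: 312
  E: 317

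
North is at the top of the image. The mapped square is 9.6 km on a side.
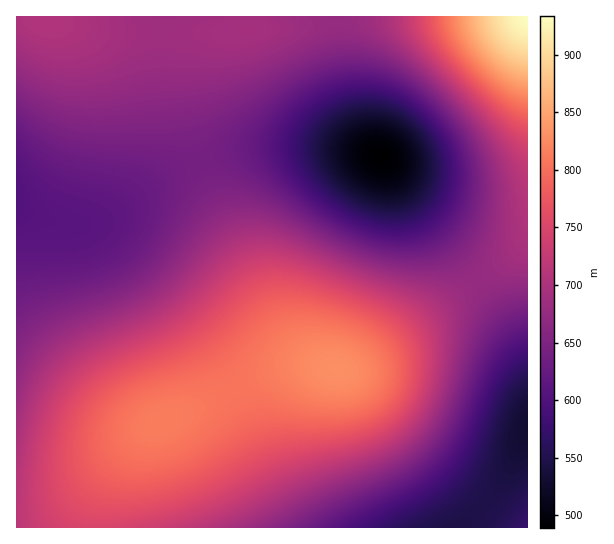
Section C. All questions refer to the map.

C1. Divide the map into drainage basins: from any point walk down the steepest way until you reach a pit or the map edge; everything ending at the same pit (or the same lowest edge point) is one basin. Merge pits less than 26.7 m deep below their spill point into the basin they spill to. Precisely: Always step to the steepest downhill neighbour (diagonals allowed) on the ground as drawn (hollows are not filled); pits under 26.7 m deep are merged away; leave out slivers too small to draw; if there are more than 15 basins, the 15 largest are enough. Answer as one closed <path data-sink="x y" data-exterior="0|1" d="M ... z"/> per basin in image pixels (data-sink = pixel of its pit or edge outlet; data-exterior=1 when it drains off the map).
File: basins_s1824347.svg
<path data-sink="381 157" data-exterior="0" d="M527 16l-481 0-1 2 25 7 28 4 106 5-7 2-9 11-4 19 0 21 4 31 7 28 14 40 40 88 30 57 8 12 18 14 16 8 22 6 20-8 20-14 120-86 25-24z"/><path data-sink="17 195" data-exterior="1" d="M45 16l-29 1 1 498 25-3 23-11 20-16 50-48 30-17 37-15 60-29 33-9 29-1-23-11-22-24-40-80-38-85-13-48-4-31 0-21 7-24 6-6 7-2-106-5-40-6-12-4z"/><path data-sink="527 427" data-exterior="1" d="M527 240l-24 23-120 86-30 19-10 3-20-4-28 0-13 2-29 11-51 25-51 22-24 22-18 24-13 30-3 24 434 1z"/>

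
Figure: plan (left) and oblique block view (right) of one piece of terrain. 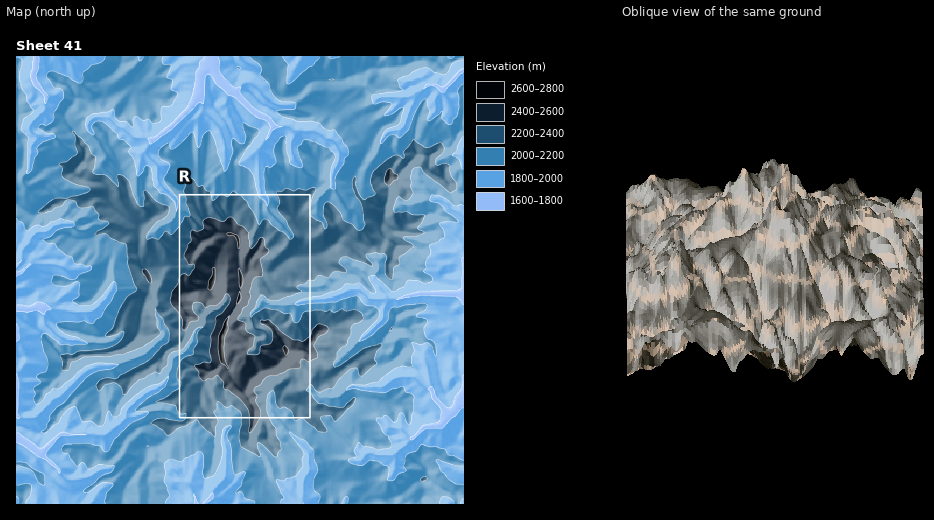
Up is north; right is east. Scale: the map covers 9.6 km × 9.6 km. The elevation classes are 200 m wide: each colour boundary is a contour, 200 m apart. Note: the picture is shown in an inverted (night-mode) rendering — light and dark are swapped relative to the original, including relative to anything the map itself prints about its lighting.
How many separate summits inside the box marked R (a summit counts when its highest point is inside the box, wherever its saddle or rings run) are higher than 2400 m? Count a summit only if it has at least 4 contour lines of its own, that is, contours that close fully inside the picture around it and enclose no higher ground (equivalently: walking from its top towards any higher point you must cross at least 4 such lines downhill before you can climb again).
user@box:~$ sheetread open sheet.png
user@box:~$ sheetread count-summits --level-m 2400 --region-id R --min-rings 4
0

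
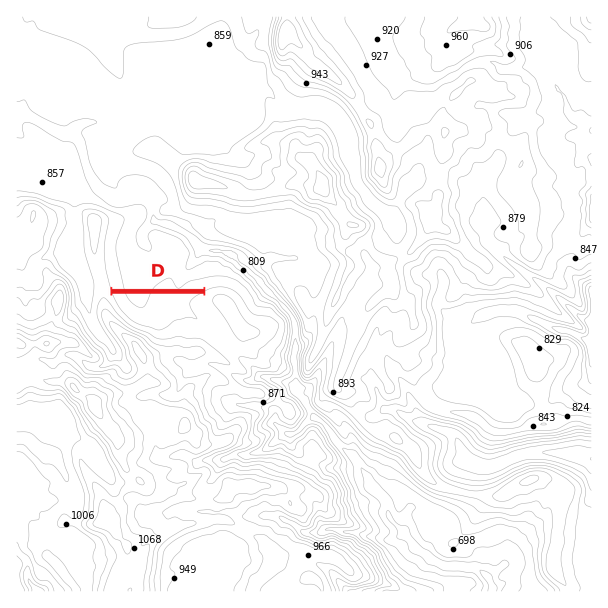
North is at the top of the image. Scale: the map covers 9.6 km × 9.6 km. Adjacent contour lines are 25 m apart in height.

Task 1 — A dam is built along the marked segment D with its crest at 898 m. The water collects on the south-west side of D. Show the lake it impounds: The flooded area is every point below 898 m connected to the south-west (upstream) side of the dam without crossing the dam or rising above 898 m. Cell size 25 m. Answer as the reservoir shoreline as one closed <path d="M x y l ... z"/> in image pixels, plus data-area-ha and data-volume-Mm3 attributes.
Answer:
<path d="M195 294l-81 0 0 2 6 12 12 12 9 5 5 0 13 5 8-5 6-7 16-4 1-5-2-1 0-8 6-4 2-2-1 0z" data-area-ha="55" data-volume-Mm3="6.78"/>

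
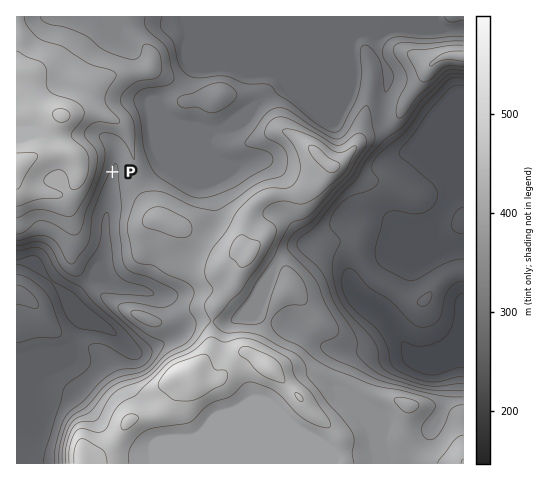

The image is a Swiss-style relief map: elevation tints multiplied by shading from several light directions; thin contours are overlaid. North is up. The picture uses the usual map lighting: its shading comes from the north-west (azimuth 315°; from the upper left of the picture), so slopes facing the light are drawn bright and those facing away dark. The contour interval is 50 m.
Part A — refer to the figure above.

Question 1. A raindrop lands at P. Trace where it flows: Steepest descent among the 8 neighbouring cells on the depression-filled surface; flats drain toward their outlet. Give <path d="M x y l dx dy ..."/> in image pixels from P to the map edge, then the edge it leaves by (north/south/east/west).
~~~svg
<path d="M112 172l1 1 0 5-2 5-1 14-1 2 0 8-1 1-2 13-1 1 0 29-1 1 0 4-2 6-12 11 0 6-1 2-13 13-12 0-17-17 0-1-4 0-7-5-19-9"/>
exit: west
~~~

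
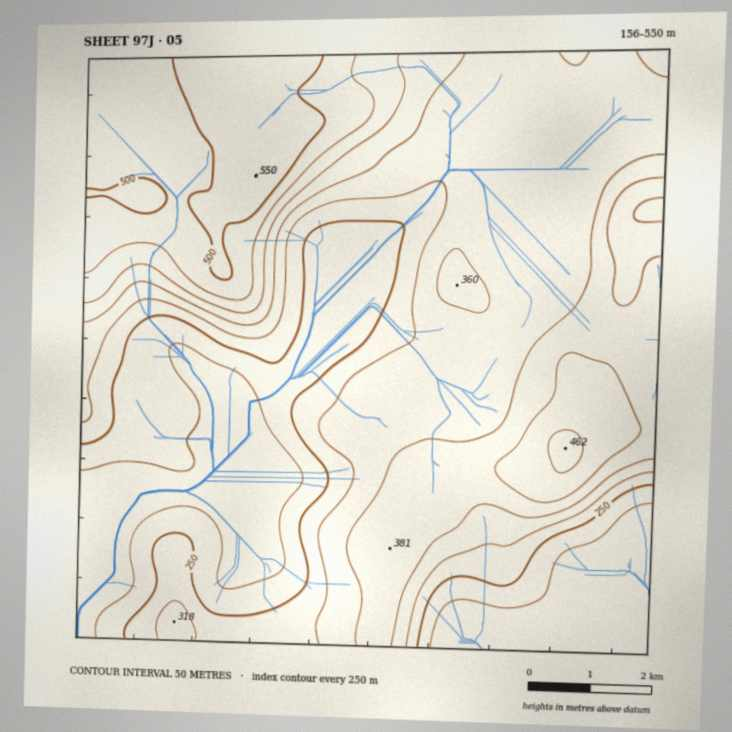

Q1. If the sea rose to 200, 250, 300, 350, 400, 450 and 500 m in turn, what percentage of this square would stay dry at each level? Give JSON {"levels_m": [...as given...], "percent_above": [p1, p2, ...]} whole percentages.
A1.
{"levels_m": [200, 250, 300, 350, 400, 450, 500], "percent_above": [86, 72, 62, 36, 22, 15, 6]}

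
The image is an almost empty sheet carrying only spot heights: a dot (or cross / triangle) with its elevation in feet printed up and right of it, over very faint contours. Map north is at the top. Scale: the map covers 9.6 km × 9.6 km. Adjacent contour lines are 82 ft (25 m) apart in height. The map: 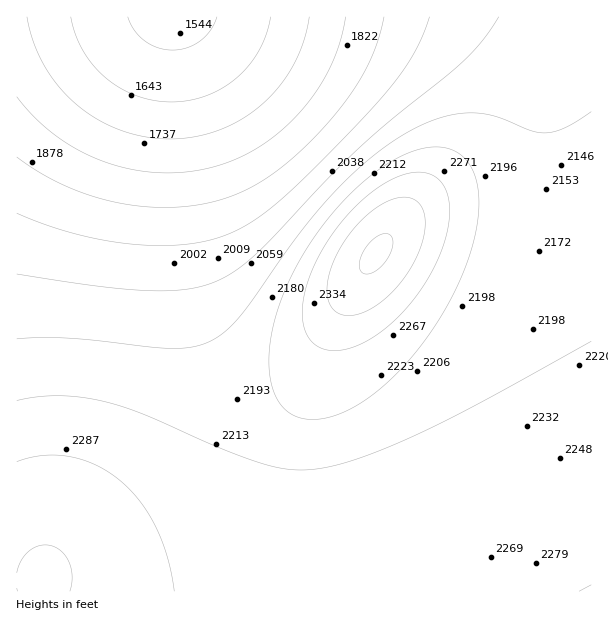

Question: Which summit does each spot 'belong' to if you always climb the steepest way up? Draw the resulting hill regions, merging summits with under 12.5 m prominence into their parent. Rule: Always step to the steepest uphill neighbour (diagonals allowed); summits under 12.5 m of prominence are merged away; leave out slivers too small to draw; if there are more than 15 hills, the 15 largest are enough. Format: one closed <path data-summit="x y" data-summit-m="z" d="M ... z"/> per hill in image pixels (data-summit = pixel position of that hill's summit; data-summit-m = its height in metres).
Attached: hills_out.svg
<path data-summit="377 254" data-summit-m="754" d="M465 16l-291 1 0 55 6 123 6 68 8 54 14 42 18 33 25 28 25 16 21 6 30-2 24-7 45-25 35-29 35-38 24-33 27-48 12-29 13-46 5-39-3-36-9-29-17-27-24-23z"/><path data-summit="44 578" data-summit-m="727" d="M173 16l-157 1 1 575 279-1 4-144-4-5-20-6-13-8-27-23-13-18-15-28-14-42-8-54-6-68z"/><path data-summit="591 591" data-summit-m="701" d="M591 16l-125 1 19 8 15 11 23 24 15 29 8 30 1 27-3 30-8 33-19 51-19 36-32 45-35 38-35 29-45 25-31 9-24 1 4 4-3 145 295-1z"/>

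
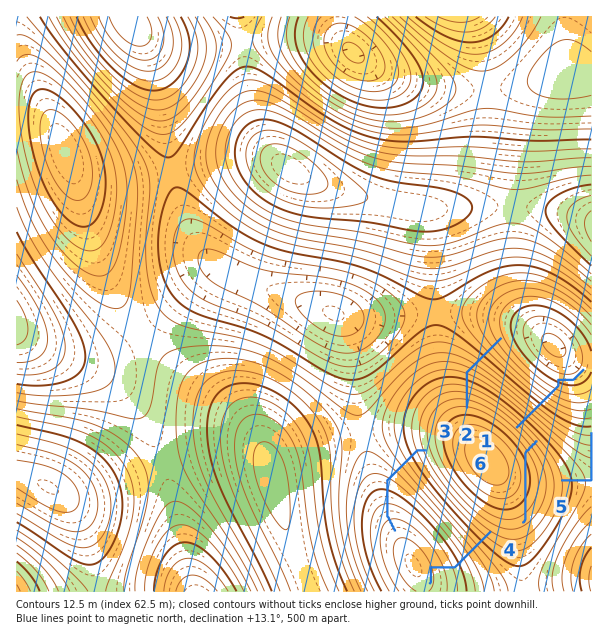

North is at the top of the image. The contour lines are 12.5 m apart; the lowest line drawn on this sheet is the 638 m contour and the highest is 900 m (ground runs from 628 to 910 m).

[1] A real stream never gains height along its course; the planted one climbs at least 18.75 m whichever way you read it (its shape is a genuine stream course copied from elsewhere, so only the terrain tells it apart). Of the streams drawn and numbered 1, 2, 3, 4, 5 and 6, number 1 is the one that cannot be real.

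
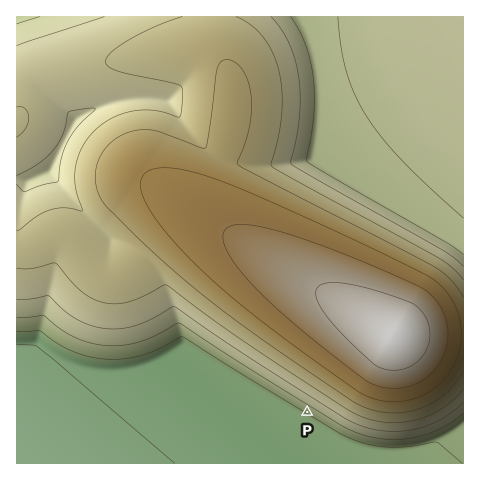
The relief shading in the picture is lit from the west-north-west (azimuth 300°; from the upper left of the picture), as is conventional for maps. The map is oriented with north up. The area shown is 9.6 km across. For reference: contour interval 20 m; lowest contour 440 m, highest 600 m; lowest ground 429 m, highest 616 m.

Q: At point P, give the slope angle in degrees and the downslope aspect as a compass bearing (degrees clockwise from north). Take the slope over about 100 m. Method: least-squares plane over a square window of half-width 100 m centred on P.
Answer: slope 6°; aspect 210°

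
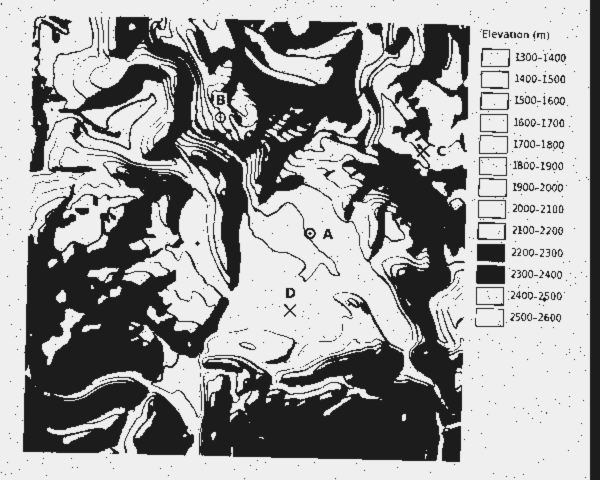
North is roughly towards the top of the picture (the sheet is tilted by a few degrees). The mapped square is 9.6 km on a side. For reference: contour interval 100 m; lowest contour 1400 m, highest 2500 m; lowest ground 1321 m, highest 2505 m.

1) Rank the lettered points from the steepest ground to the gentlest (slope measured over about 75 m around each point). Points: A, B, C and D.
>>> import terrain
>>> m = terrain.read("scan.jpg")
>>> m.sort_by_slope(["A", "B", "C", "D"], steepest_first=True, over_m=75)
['B', 'C', 'D', 'A']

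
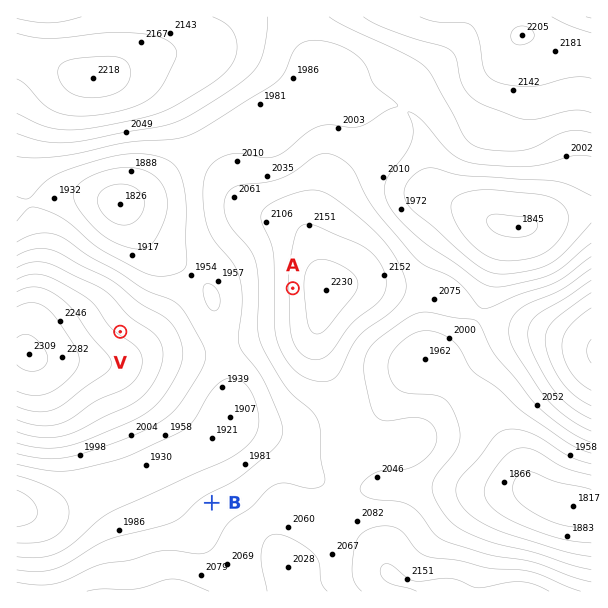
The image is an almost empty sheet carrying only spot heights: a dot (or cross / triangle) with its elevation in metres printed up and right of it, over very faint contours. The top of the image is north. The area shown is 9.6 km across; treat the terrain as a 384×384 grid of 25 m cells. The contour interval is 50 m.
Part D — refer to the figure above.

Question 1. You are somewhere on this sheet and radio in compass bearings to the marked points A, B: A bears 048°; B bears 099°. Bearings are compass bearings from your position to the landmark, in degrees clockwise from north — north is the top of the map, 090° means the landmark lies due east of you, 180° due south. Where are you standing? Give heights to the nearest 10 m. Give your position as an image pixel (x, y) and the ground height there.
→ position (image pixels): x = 78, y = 482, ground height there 1930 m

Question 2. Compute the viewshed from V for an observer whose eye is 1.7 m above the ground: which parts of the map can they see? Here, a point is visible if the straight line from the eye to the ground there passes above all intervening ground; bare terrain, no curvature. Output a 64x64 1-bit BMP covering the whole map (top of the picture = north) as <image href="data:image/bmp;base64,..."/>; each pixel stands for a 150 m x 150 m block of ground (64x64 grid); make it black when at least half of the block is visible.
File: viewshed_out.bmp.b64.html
<image width="64" height="64" href="data:image/bmp;base64,Qk0+AgAAAAAAAD4AAAAoAAAAQAAAAEAAAAABAAEAAAAAAAACAAATCwAAEwsAAAIAAAAAAAAA////AAAAAAAAAAAAAAA//wAAAAAAAH//AAAAAAAAP/8AAAAAAAAH8AAAAAAAAAAAAAAAAAAAAAAAAAAAAAAAAAAAAAAAAAAAAAAAAAAAAAAAAAAAAAAAAAAAAAAAAAAAAAAAAAAAAAAAAAAAAAAAAAAAAAAAAAAAAAAAAAAAAAAAAAAADOAAAAAAAAAd8AAAAAAAADz4AAEAAAAAODgAAwAAAAB4AAAHAAAAAPgAAAcAAAAD8AAABwAAAAfgAAAPAAAAB8AAAA8AAAAPgAAADwAAAB+AAAAPAAAAP4AAAAcD+AB/gAAABwf8AP+AAAADD/4A/8AAAAAP+AH/wAAAAAfwAf/AAAAAAAAD/8AAAAAAAD//wAAAAAAAP//AAAAAAAB//8AAAAAAAH//gAAAAAAA//+AAAAAAAD//4AAAAAAAP//AAAAAAAA//8AAAAAAAH//gAAAAAAAf/8AAAAAAAB/8AAAAAAAAP/gAAAAAAAB/8AAAAAAAAf/gAAAAAAA//+AAAAAAAf//4AAAAAAH///gAAAAAA////AAAAAAD///+AAAAAAP///8AAAAAA////4AAAAAD////4AAAAAP////4AAAAA/////wAAP8DgA///wAD/8MAA////////gAA///////8AAAAH////8AAAAAf///+AAAAAB////wAAAAAD///8AA=="/>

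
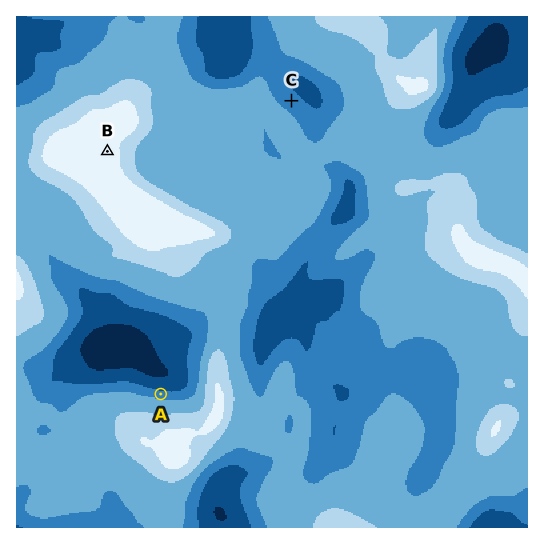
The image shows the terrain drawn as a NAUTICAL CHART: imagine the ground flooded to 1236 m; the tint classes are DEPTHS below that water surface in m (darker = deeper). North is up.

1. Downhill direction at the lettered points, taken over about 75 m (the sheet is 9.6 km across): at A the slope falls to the N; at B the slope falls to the E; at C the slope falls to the NE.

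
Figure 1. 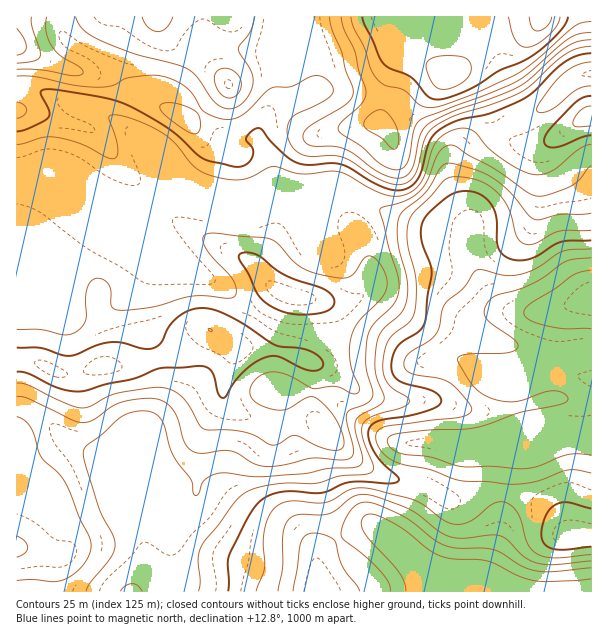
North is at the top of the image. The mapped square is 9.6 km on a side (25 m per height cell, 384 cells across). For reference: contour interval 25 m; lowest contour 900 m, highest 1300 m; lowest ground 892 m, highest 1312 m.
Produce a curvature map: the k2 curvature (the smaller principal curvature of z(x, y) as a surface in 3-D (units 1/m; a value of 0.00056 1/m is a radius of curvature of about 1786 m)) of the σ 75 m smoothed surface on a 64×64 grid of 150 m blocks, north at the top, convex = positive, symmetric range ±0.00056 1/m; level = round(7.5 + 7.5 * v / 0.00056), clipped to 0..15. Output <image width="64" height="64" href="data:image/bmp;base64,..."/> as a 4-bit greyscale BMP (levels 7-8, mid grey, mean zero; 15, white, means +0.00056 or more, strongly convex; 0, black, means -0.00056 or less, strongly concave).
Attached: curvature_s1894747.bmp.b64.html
<image width="64" height="64" href="data:image/bmp;base64,Qk12CAAAAAAAAHYAAAAoAAAAQAAAAEAAAAABAAQAAAAAAAAIAAATCwAAEwsAABAAAAAAAAAAAAAAABEREQAiIiIAMzMzAERERABVVVUAZmZmAHd3dwCIiIgAmZmZAKqqqgC7u7sAzMzMAN3d3QDu7u4A////AEVVRERVVmZ4iIiIh3d3ZmRGZVVnmoJXd3d3d3UxABIzVWZ2ZmZmZneIiIiHZ3iIZEVWd3iJYWd3d3d1IAAAAAF3d4mYdmZmZ3d3d3ZniZhlRVaIiIcjd3VERCETRVQyEYd3iZl3ZmZnd3dmZneIiGVEZ4iIciZ1IAARNFZ4iIdmiHZ4mYdmZmd3d2Zmd3d3ZUVnd3cyZzAkVVVVVomamHaIdniJh2ZmZ4h3ZmZnd3dkRWZmYyZiA1eIdlVVeKqph4h2d3iHZmZ3iHd3d3ZmZlRFVUVCVBA2iamHZUVomqmId2Z3d3dlZniId3iHd2ZlRFVEMzIQFGeJqYdlVWd4mYh2Znd3dlVneId3iId3ZlREVVQyEAJGZ4mZh2ZVZnd4d3Znd3d2Vnd4d3iIh3ZlQzRVZUIANWZmeIiHdmZnd3d3d3iIh2VXd3d3iIh3ZUQzRWd2QRNWZmd4iHd2ZneIh3d3eIiHZVd3d3d3d2ZUREVmeIYyNWd2d4d3d3d3d3iIh3d4iIdlZ3d3dmZmVVRWd3eIdDVlZnd4h2Z4iHd2eImHd3eIdmVnd3ZlVVVVVniId4dEeHVFVniHZniId2ZniYd3d3dmZmd3dlVVZmZniZiHZEiYZDNFZ2ZURVRDNGeJiHd3dlVmZ3d1RWeIZmeJqXZFiphkIREiIhERESIhE1Z3iHdlRVVWd3RFiZh2ZmiIZEeqmFEAAAAAARE1Z3ZCI0SYdkNFVVVnZEaJmHZmZ4hkabuVAAAAABIzMyEjVmZTIpdTM1ZlREVUVniHd3d3h1V5qUAAAkREVneHdlQyIzNEZDIkZ3ZUM0RVZ3eId3d2ZoiEAANGeHZneIh3d3dmZngyEkZ4hlQzM0VniJh2ZVVWd0ADh1V4d3d3d3Znd4h3eCEld4mGVVVURWZ4mGRFd2VDIUrJVGd3iId2ZWZ3iIh3NGiIiYZmd2VVZmeHUzd3dCI1erlDRneIh2QjM0Z4iHc1eIiId3iIdmZmVndlE1QRNWVoh0IkVmdlQld3ZEVVVUZ4h3eIiIh3d4dmd3ZSIkeZh3dlQhEiNEQ0VmZ3ZlVVV4h2Z4mYh3d3h2ZniGVWeamHhmZUIREjREVERFVmZ3homHVniYh3d3d2Z2eZdmZ4mGZndlQzMzRVZ3iHd3d3iXiHZWd4d3d3dmZ4d4iHZndURWd2Q0VlVWd4iIh3d3eJZmVVVWZ3d3d2Z5mHiHZUMiI1ZlREVndlVniIh3d3d3hVVVVVVWd3d2Z5mYh3UyIiNFZmVVZnd2VWd3dmZmZmZlVVZmZlVnd3Zomql1MhJFZmZ3dmd3d2VWZlVUREVVVWd3d2d3ZVVmZmeJh0MiRoiIiHd3iIdmVFZmVUQzNEVVZ3d3Z4iHZWZVVFVUIiWJmIiYdmeJqXVEV3dlVVRERVVnd3dmiJh2ZmZURDIiWJmIiIhlZ4qqdDRniGVWZlVVVVd3d2Z4mHd3d2ZUMzRniHd3dlRXmqpzNXiHVWZ3ZVVVV3d3d3eId3d3ZmREVnd3ZlVURGeJmWM2eHZVZ3d2VVRHd3d3d3dmZ3d3VFZ3iIdlVDNFZ4iHU0Z3ZVZ4d3dVREd3d3d3ZWd3d3ZWd4iZl2ZURVZnd3ZDRndlVneIiGRFWHd3d3Znd3d3ZWd3eIh2ZlR2Z3d3ZkNGd2VWd4iYZFeIh3d3Znd3d3Znd3d3ZlZmRnV4d3dmU0Z3dlVneJhkaJiId3Z3d3d3dnd3dkM0VnZXdYmIh2VTRXd2VWZ3h2VomIiHZ3d3d3d3d3UyNERWdWd1eZh1QiIkV3ZUVWZ3dniIh3Z3d3d3d3d2RFZ3d2VWd3ZndTEAAAJFZlRFVnd3eId3d3d3d3d3d1Znd3d3d3d3d1VAAAAhADVUQ0RWd3d3h3d3d3d2Znd2d3YyEBNWZVVmYwAANnUQJEMzRWd3d3d3d3d3d1Vnd2d2IBJEMRIhAAAAADebyTADREVmd4h2Znd3d3dlZ3d2V2EFiJqnRERDIREmms3bQANVVneIiHZVZmZ3ZVZ3d2R3MFmXiahTRWdlM1eazctAA2ZneIiYdlRFVVVVZ3d3RXQCeIZol0I2iYZEVom7qTADZ3eIiIh2UzREVVZ3eHY2QAV3dmZ2Q0erllVmZ5mWIAJXiIh3d3dkNVRWd3iIcyAARnh1RFZEV6qXZnh3iHQQACVnd3dmd3VJdVZ3iJcwACZ4mFMzNEVmeYdniZiIYgIQATRWZlVnd3uWZmd3UgA1d4mUEkQyNWVWd3eJqodCE0EAABIzM0Z5u5hmUyAANWd4mEAUdkIkVUNFZmd4dTI1ZSAAAAAAA3vZhjAAACVmZndjEDiqcyRVQzMzM0VDI1iYdkMgAAAAOKIAAAFFZmZmVCEje92UJGZVQzIiNEM1irmId3ZCAAADUAAEeId3d1QyJFV63ZQ1eHZVRFVVREWLupiHeJYgAAAQJGeJiHZVVUVmVWm6dDV4h2VVaHZmVXmpmHZnmGIAAAdlVnh2RFZ2Z3ZVZ3ZURniHZVVneJhlaJh3dmd4dSAACXZVZTI1eHeIdmVVQ0VWd3dlRFZ5qXZndmZ2Zmd3UiIrllQyI2d3eIh2ZVQzRVZ3d1REVniYd2ZmZ3dlZ4hzI1qWMiRXiHd4iHdmVVVlRnd3REV3d4d3d2d3d2VniZUTVlQzRomIdniId2ZniIZFd3ZERpmHd3d3d3d3ZVeathJkRTNHiYhmeZmHZmeql0V3dkRHmph3d3d3d3dlV63nEm"/>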